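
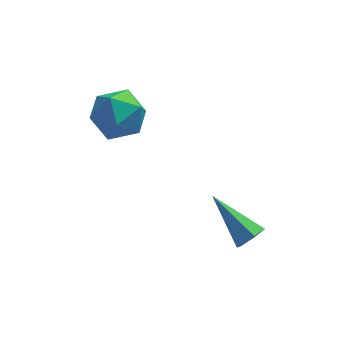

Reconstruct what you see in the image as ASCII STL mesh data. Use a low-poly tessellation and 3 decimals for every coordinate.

solid 
facet normal -0.965 0.260 -0.036
outer loop
vertex -1.931 -0.537 0.125
vertex -2.121 -1.125 0.962
vertex -1.856 -0.125 1.078
endloop
endfacet
facet normal -0.551 0.781 -0.294
outer loop
vertex -1.931 -0.537 0.125
vertex -1.856 -0.125 1.078
vertex -1.144 0.105 0.354
endloop
endfacet
facet normal -0.176 0.515 -0.839
outer loop
vertex -1.931 -0.537 0.125
vertex -1.144 0.105 0.354
vertex -0.969 -0.753 -0.209
endloop
endfacet
facet normal -0.357 -0.171 -0.918
outer loop
vertex -1.931 -0.537 0.125
vertex -0.969 -0.753 -0.209
vertex -1.573 -1.513 0.167
endloop
endfacet
facet normal -0.845 -0.328 -0.422
outer loop
vertex -1.931 -0.537 0.125
vertex -1.573 -1.513 0.167
vertex -2.121 -1.125 0.962
endloop
endfacet
facet normal -0.092 0.972 0.218
outer loop
vertex -1.144 0.105 0.354
vertex -1.856 -0.125 1.078
vertex -0.847 -0.087 1.333
endloop
endfacet
facet normal -0.762 0.128 0.635
outer loop
vertex -1.856 -0.125 1.078
vertex -2.121 -1.125 0.962
vertex -1.451 -0.847 1.709
endloop
endfacet
facet normal -0.567 -0.823 0.011
outer loop
vertex -2.121 -1.125 0.962
vertex -1.573 -1.513 0.167
vertex -1.276 -1.705 1.146
endloop
endfacet
facet normal 0.222 -0.568 -0.792
outer loop
vertex -1.573 -1.513 0.167
vertex -0.969 -0.753 -0.209
vertex -0.564 -1.475 0.422
endloop
endfacet
facet normal 0.516 0.541 -0.664
outer loop
vertex -0.969 -0.753 -0.209
vertex -1.144 0.105 0.354
vertex -0.299 -0.475 0.538
endloop
endfacet
facet normal 0.357 0.171 0.918
outer loop
vertex -0.489 -1.063 1.375
vertex -0.847 -0.087 1.333
vertex -1.451 -0.847 1.709
endloop
endfacet
facet normal 0.176 -0.515 0.839
outer loop
vertex -0.489 -1.063 1.375
vertex -1.451 -0.847 1.709
vertex -1.276 -1.705 1.146
endloop
endfacet
facet normal 0.551 -0.781 0.294
outer loop
vertex -0.489 -1.063 1.375
vertex -1.276 -1.705 1.146
vertex -0.564 -1.475 0.422
endloop
endfacet
facet normal 0.965 -0.260 0.036
outer loop
vertex -0.489 -1.063 1.375
vertex -0.564 -1.475 0.422
vertex -0.299 -0.475 0.538
endloop
endfacet
facet normal 0.845 0.328 0.422
outer loop
vertex -0.489 -1.063 1.375
vertex -0.299 -0.475 0.538
vertex -0.847 -0.087 1.333
endloop
endfacet
facet normal -0.222 0.568 0.792
outer loop
vertex -1.451 -0.847 1.709
vertex -0.847 -0.087 1.333
vertex -1.856 -0.125 1.078
endloop
endfacet
facet normal -0.516 -0.541 0.664
outer loop
vertex -1.276 -1.705 1.146
vertex -1.451 -0.847 1.709
vertex -2.121 -1.125 0.962
endloop
endfacet
facet normal 0.092 -0.972 -0.218
outer loop
vertex -0.564 -1.475 0.422
vertex -1.276 -1.705 1.146
vertex -1.573 -1.513 0.167
endloop
endfacet
facet normal 0.762 -0.128 -0.635
outer loop
vertex -0.299 -0.475 0.538
vertex -0.564 -1.475 0.422
vertex -0.969 -0.753 -0.209
endloop
endfacet
facet normal 0.567 0.823 -0.011
outer loop
vertex -0.847 -0.087 1.333
vertex -0.299 -0.475 0.538
vertex -1.144 0.105 0.354
endloop
endfacet
facet normal 0.575 -0.620 -0.533
outer loop
vertex 3.125 -3.927 -2.526
vertex 2.761 -4.364 -2.41
vertex 2.679 -4.035 -2.881
endloop
endfacet
facet normal 0.127 0.893 -0.432
outer loop
vertex 3.125 -3.927 -2.526
vertex 2.679 -4.035 -2.881
vertex 1.639 -3.156 -1.37
endloop
endfacet
facet normal 0.577 -0.619 -0.533
outer loop
vertex 2.679 -4.035 -2.881
vertex 2.761 -4.364 -2.41
vertex 2.316 -4.472 -2.766
endloop
endfacet
facet normal -0.652 0.367 -0.663
outer loop
vertex 2.679 -4.035 -2.881
vertex 2.316 -4.472 -2.766
vertex 1.639 -3.156 -1.37
endloop
endfacet
facet normal 0.577 -0.619 -0.533
outer loop
vertex 2.316 -4.472 -2.766
vertex 2.761 -4.364 -2.41
vertex 2.398 -4.801 -2.295
endloop
endfacet
facet normal -0.923 -0.371 -0.098
outer loop
vertex 2.316 -4.472 -2.766
vertex 2.398 -4.801 -2.295
vertex 1.639 -3.156 -1.37
endloop
endfacet
facet normal 0.576 -0.619 -0.534
outer loop
vertex 2.398 -4.801 -2.295
vertex 2.761 -4.364 -2.41
vertex 2.843 -4.693 -1.94
endloop
endfacet
facet normal -0.415 -0.584 0.698
outer loop
vertex 2.398 -4.801 -2.295
vertex 2.843 -4.693 -1.94
vertex 1.639 -3.156 -1.37
endloop
endfacet
facet normal 0.575 -0.620 -0.534
outer loop
vertex 2.843 -4.693 -1.94
vertex 2.761 -4.364 -2.41
vertex 3.207 -4.256 -2.055
endloop
endfacet
facet normal 0.365 -0.059 0.929
outer loop
vertex 2.843 -4.693 -1.94
vertex 3.207 -4.256 -2.055
vertex 1.639 -3.156 -1.37
endloop
endfacet
facet normal 0.575 -0.620 -0.533
outer loop
vertex 3.207 -4.256 -2.055
vertex 2.761 -4.364 -2.41
vertex 3.125 -3.927 -2.526
endloop
endfacet
facet normal 0.636 0.680 0.364
outer loop
vertex 3.207 -4.256 -2.055
vertex 3.125 -3.927 -2.526
vertex 1.639 -3.156 -1.37
endloop
endfacet

endsolid


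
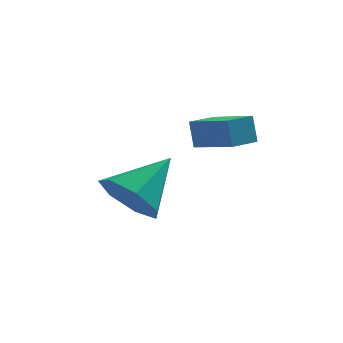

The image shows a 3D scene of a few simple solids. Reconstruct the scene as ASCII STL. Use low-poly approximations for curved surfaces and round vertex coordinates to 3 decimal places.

solid 
facet normal -0.664 0.679 -0.313
outer loop
vertex -1.482 1.591 -0.724
vertex -0.759 2.242 -0.847
vertex -1.371 1.309 -1.571
endloop
endfacet
facet normal -0.737 -0.664 0.124
outer loop
vertex -0.401 0.318 -1.113
vertex -1.482 1.591 -0.724
vertex -1.371 1.309 -1.571
endloop
endfacet
facet normal -0.664 0.679 -0.314
outer loop
vertex -1.371 1.309 -1.571
vertex -0.759 2.242 -0.847
vertex -0.648 1.959 -1.694
endloop
endfacet
facet normal 0.123 -0.315 -0.941
outer loop
vertex -0.648 1.959 -1.694
vertex -0.401 0.318 -1.113
vertex -1.371 1.309 -1.571
endloop
endfacet
facet normal -0.123 0.315 0.941
outer loop
vertex -1.482 1.591 -0.724
vertex 0.211 1.251 -0.389
vertex -0.759 2.242 -0.847
endloop
endfacet
facet normal -0.737 -0.664 0.125
outer loop
vertex -0.512 0.601 -0.266
vertex -1.482 1.591 -0.724
vertex -0.401 0.318 -1.113
endloop
endfacet
facet normal -0.123 0.315 0.941
outer loop
vertex -0.512 0.601 -0.266
vertex 0.211 1.251 -0.389
vertex -1.482 1.591 -0.724
endloop
endfacet
facet normal 0.737 0.664 -0.125
outer loop
vertex -0.759 2.242 -0.847
vertex 0.211 1.251 -0.389
vertex -0.648 1.959 -1.694
endloop
endfacet
facet normal 0.123 -0.315 -0.941
outer loop
vertex 0.322 0.969 -1.236
vertex -0.401 0.318 -1.113
vertex -0.648 1.959 -1.694
endloop
endfacet
facet normal 0.737 0.664 -0.125
outer loop
vertex -0.648 1.959 -1.694
vertex 0.211 1.251 -0.389
vertex 0.322 0.969 -1.236
endloop
endfacet
facet normal 0.664 -0.678 0.314
outer loop
vertex 0.322 0.969 -1.236
vertex -0.512 0.601 -0.266
vertex -0.401 0.318 -1.113
endloop
endfacet
facet normal 0.664 -0.679 0.313
outer loop
vertex 0.211 1.251 -0.389
vertex -0.512 0.601 -0.266
vertex 0.322 0.969 -1.236
endloop
endfacet
facet normal -0.632 -0.545 -0.551
outer loop
vertex -2.367 1.533 -4.131
vertex -3.126 2.309 -4.027
vertex -2.363 2.203 -4.798
endloop
endfacet
facet normal 0.976 -0.155 -0.150
outer loop
vertex -2.367 1.533 -4.131
vertex -2.363 2.203 -4.798
vertex -1.894 3.371 -2.953
endloop
endfacet
facet normal -0.632 -0.545 -0.551
outer loop
vertex -2.363 2.203 -4.798
vertex -3.126 2.309 -4.027
vertex -2.933 2.953 -4.885
endloop
endfacet
facet normal 0.719 0.490 -0.493
outer loop
vertex -2.363 2.203 -4.798
vertex -2.933 2.953 -4.885
vertex -1.894 3.371 -2.953
endloop
endfacet
facet normal -0.631 -0.545 -0.551
outer loop
vertex -2.933 2.953 -4.885
vertex -3.126 2.309 -4.027
vertex -3.649 3.217 -4.326
endloop
endfacet
facet normal 0.134 0.951 -0.278
outer loop
vertex -2.933 2.953 -4.885
vertex -3.649 3.217 -4.326
vertex -1.894 3.371 -2.953
endloop
endfacet
facet normal -0.631 -0.545 -0.551
outer loop
vertex -3.649 3.217 -4.326
vertex -3.126 2.309 -4.027
vertex -3.971 2.797 -3.542
endloop
endfacet
facet normal -0.338 0.880 0.333
outer loop
vertex -3.649 3.217 -4.326
vertex -3.971 2.797 -3.542
vertex -1.894 3.371 -2.953
endloop
endfacet
facet normal -0.631 -0.545 -0.551
outer loop
vertex -3.971 2.797 -3.542
vertex -3.126 2.309 -4.027
vertex -3.657 2.01 -3.123
endloop
endfacet
facet normal -0.341 0.332 0.879
outer loop
vertex -3.971 2.797 -3.542
vertex -3.657 2.01 -3.123
vertex -1.894 3.371 -2.953
endloop
endfacet
facet normal -0.632 -0.545 -0.551
outer loop
vertex -3.657 2.01 -3.123
vertex -3.126 2.309 -4.027
vertex -2.943 1.447 -3.385
endloop
endfacet
facet normal 0.126 -0.282 0.951
outer loop
vertex -3.657 2.01 -3.123
vertex -2.943 1.447 -3.385
vertex -1.894 3.371 -2.953
endloop
endfacet
facet normal -0.632 -0.545 -0.551
outer loop
vertex -2.943 1.447 -3.385
vertex -3.126 2.309 -4.027
vertex -2.367 1.533 -4.131
endloop
endfacet
facet normal 0.713 -0.499 0.493
outer loop
vertex -2.943 1.447 -3.385
vertex -2.367 1.533 -4.131
vertex -1.894 3.371 -2.953
endloop
endfacet

endsolid


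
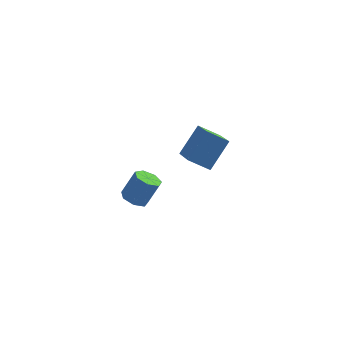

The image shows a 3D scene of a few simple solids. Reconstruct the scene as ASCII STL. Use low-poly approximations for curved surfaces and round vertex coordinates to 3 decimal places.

solid 
facet normal -0.846 0.164 0.507
outer loop
vertex 2.429 2.995 2.987
vertex 2.155 4.837 1.932
vertex 1.441 2.074 1.636
endloop
endfacet
facet normal 0.127 -0.860 0.493
outer loop
vertex 2.525 1.863 0.988
vertex 2.429 2.995 2.987
vertex 1.441 2.074 1.636
endloop
endfacet
facet normal -0.847 0.165 0.506
outer loop
vertex 1.441 2.074 1.636
vertex 2.155 4.837 1.932
vertex 1.168 3.915 0.581
endloop
endfacet
facet normal -0.517 -0.482 -0.708
outer loop
vertex 1.168 3.915 0.581
vertex 2.525 1.863 0.988
vertex 1.441 2.074 1.636
endloop
endfacet
facet normal 0.517 0.482 0.707
outer loop
vertex 2.429 2.995 2.987
vertex 3.239 4.626 1.284
vertex 2.155 4.837 1.932
endloop
endfacet
facet normal 0.128 -0.860 0.493
outer loop
vertex 3.512 2.785 2.339
vertex 2.429 2.995 2.987
vertex 2.525 1.863 0.988
endloop
endfacet
facet normal 0.517 0.482 0.707
outer loop
vertex 3.512 2.785 2.339
vertex 3.239 4.626 1.284
vertex 2.429 2.995 2.987
endloop
endfacet
facet normal -0.128 0.860 -0.494
outer loop
vertex 2.155 4.837 1.932
vertex 3.239 4.626 1.284
vertex 1.168 3.915 0.581
endloop
endfacet
facet normal -0.517 -0.482 -0.707
outer loop
vertex 2.251 3.705 -0.067
vertex 2.525 1.863 0.988
vertex 1.168 3.915 0.581
endloop
endfacet
facet normal -0.128 0.861 -0.493
outer loop
vertex 1.168 3.915 0.581
vertex 3.239 4.626 1.284
vertex 2.251 3.705 -0.067
endloop
endfacet
facet normal 0.847 -0.164 -0.506
outer loop
vertex 2.251 3.705 -0.067
vertex 3.512 2.785 2.339
vertex 2.525 1.863 0.988
endloop
endfacet
facet normal 0.846 -0.165 -0.507
outer loop
vertex 3.239 4.626 1.284
vertex 3.512 2.785 2.339
vertex 2.251 3.705 -0.067
endloop
endfacet
facet normal -0.458 -0.154 -0.876
outer loop
vertex -1.021 -1.929 2.632
vertex -1.357 -2.479 2.904
vertex -1.557 -1.809 2.891
endloop
endfacet
facet normal 0.108 0.968 -0.226
outer loop
vertex -1.021 -1.929 2.632
vertex -1.557 -1.809 2.891
vertex -0.366 -1.71 3.884
endloop
endfacet
facet normal 0.108 0.968 -0.226
outer loop
vertex -0.366 -1.71 3.884
vertex -1.557 -1.809 2.891
vertex -0.902 -1.59 4.143
endloop
endfacet
facet normal 0.457 0.153 0.876
outer loop
vertex -0.366 -1.71 3.884
vertex -0.902 -1.59 4.143
vertex -0.703 -2.261 4.156
endloop
endfacet
facet normal -0.458 -0.154 -0.876
outer loop
vertex -1.557 -1.809 2.891
vertex -1.357 -2.479 2.904
vertex -1.943 -2.193 3.16
endloop
endfacet
facet normal -0.621 0.759 0.192
outer loop
vertex -1.557 -1.809 2.891
vertex -1.943 -2.193 3.16
vertex -0.902 -1.59 4.143
endloop
endfacet
facet normal -0.621 0.759 0.192
outer loop
vertex -0.902 -1.59 4.143
vertex -1.943 -2.193 3.16
vertex -1.288 -1.974 4.412
endloop
endfacet
facet normal 0.458 0.153 0.876
outer loop
vertex -0.902 -1.59 4.143
vertex -1.288 -1.974 4.412
vertex -0.703 -2.261 4.156
endloop
endfacet
facet normal -0.457 -0.153 -0.876
outer loop
vertex -1.943 -2.193 3.16
vertex -1.357 -2.479 2.904
vertex -1.888 -2.793 3.236
endloop
endfacet
facet normal -0.884 -0.022 0.466
outer loop
vertex -1.943 -2.193 3.16
vertex -1.888 -2.793 3.236
vertex -1.288 -1.974 4.412
endloop
endfacet
facet normal -0.884 -0.022 0.466
outer loop
vertex -1.288 -1.974 4.412
vertex -1.888 -2.793 3.236
vertex -1.233 -2.575 4.488
endloop
endfacet
facet normal 0.458 0.153 0.876
outer loop
vertex -1.288 -1.974 4.412
vertex -1.233 -2.575 4.488
vertex -0.703 -2.261 4.156
endloop
endfacet
facet normal -0.457 -0.153 -0.876
outer loop
vertex -1.888 -2.793 3.236
vertex -1.357 -2.479 2.904
vertex -1.433 -3.157 3.062
endloop
endfacet
facet normal -0.481 -0.786 0.388
outer loop
vertex -1.888 -2.793 3.236
vertex -1.433 -3.157 3.062
vertex -1.233 -2.575 4.488
endloop
endfacet
facet normal -0.480 -0.787 0.388
outer loop
vertex -1.233 -2.575 4.488
vertex -1.433 -3.157 3.062
vertex -0.779 -2.938 4.314
endloop
endfacet
facet normal 0.458 0.153 0.876
outer loop
vertex -1.233 -2.575 4.488
vertex -0.779 -2.938 4.314
vertex -0.703 -2.261 4.156
endloop
endfacet
facet normal -0.458 -0.153 -0.876
outer loop
vertex -1.433 -3.157 3.062
vertex -1.357 -2.479 2.904
vertex -0.922 -3.01 2.769
endloop
endfacet
facet normal 0.286 -0.958 0.018
outer loop
vertex -1.433 -3.157 3.062
vertex -0.922 -3.01 2.769
vertex -0.779 -2.938 4.314
endloop
endfacet
facet normal 0.284 -0.959 0.018
outer loop
vertex -0.779 -2.938 4.314
vertex -0.922 -3.01 2.769
vertex -0.267 -2.792 4.021
endloop
endfacet
facet normal 0.458 0.153 0.876
outer loop
vertex -0.779 -2.938 4.314
vertex -0.267 -2.792 4.021
vertex -0.703 -2.261 4.156
endloop
endfacet
facet normal -0.458 -0.152 -0.876
outer loop
vertex -0.922 -3.01 2.769
vertex -1.357 -2.479 2.904
vertex -0.738 -2.464 2.578
endloop
endfacet
facet normal 0.836 -0.410 -0.366
outer loop
vertex -0.922 -3.01 2.769
vertex -0.738 -2.464 2.578
vertex -0.267 -2.792 4.021
endloop
endfacet
facet normal 0.837 -0.408 -0.366
outer loop
vertex -0.267 -2.792 4.021
vertex -0.738 -2.464 2.578
vertex -0.084 -2.245 3.83
endloop
endfacet
facet normal 0.457 0.153 0.876
outer loop
vertex -0.267 -2.792 4.021
vertex -0.084 -2.245 3.83
vertex -0.703 -2.261 4.156
endloop
endfacet
facet normal -0.458 -0.154 -0.876
outer loop
vertex -0.738 -2.464 2.578
vertex -1.357 -2.479 2.904
vertex -1.021 -1.929 2.632
endloop
endfacet
facet normal 0.758 0.449 -0.474
outer loop
vertex -0.738 -2.464 2.578
vertex -1.021 -1.929 2.632
vertex -0.084 -2.245 3.83
endloop
endfacet
facet normal 0.758 0.447 -0.475
outer loop
vertex -0.084 -2.245 3.83
vertex -1.021 -1.929 2.632
vertex -0.366 -1.71 3.884
endloop
endfacet
facet normal 0.457 0.153 0.876
outer loop
vertex -0.084 -2.245 3.83
vertex -0.366 -1.71 3.884
vertex -0.703 -2.261 4.156
endloop
endfacet

endsolid


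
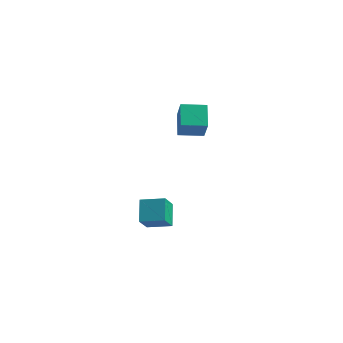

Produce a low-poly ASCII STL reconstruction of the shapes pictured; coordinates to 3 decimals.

solid 
facet normal -0.430 0.467 -0.773
outer loop
vertex 1.523 3.272 3.785
vertex 2.823 4.265 3.662
vertex 2.286 2.137 2.676
endloop
endfacet
facet normal -0.792 -0.605 0.074
outer loop
vertex 3.097 1.255 4.138
vertex 1.523 3.272 3.785
vertex 2.286 2.137 2.676
endloop
endfacet
facet normal -0.429 0.467 -0.773
outer loop
vertex 2.286 2.137 2.676
vertex 2.823 4.265 3.662
vertex 3.585 3.13 2.554
endloop
endfacet
facet normal 0.434 -0.645 -0.630
outer loop
vertex 3.585 3.13 2.554
vertex 3.097 1.255 4.138
vertex 2.286 2.137 2.676
endloop
endfacet
facet normal -0.433 0.645 0.629
outer loop
vertex 1.523 3.272 3.785
vertex 3.634 3.383 5.124
vertex 2.823 4.265 3.662
endloop
endfacet
facet normal -0.792 -0.605 0.075
outer loop
vertex 2.335 2.39 5.246
vertex 1.523 3.272 3.785
vertex 3.097 1.255 4.138
endloop
endfacet
facet normal -0.433 0.644 0.630
outer loop
vertex 2.335 2.39 5.246
vertex 3.634 3.383 5.124
vertex 1.523 3.272 3.785
endloop
endfacet
facet normal 0.793 0.605 -0.075
outer loop
vertex 2.823 4.265 3.662
vertex 3.634 3.383 5.124
vertex 3.585 3.13 2.554
endloop
endfacet
facet normal 0.433 -0.645 -0.630
outer loop
vertex 4.397 2.248 4.015
vertex 3.097 1.255 4.138
vertex 3.585 3.13 2.554
endloop
endfacet
facet normal 0.792 0.606 -0.075
outer loop
vertex 3.585 3.13 2.554
vertex 3.634 3.383 5.124
vertex 4.397 2.248 4.015
endloop
endfacet
facet normal 0.429 -0.467 0.773
outer loop
vertex 4.397 2.248 4.015
vertex 2.335 2.39 5.246
vertex 3.097 1.255 4.138
endloop
endfacet
facet normal 0.429 -0.467 0.773
outer loop
vertex 3.634 3.383 5.124
vertex 2.335 2.39 5.246
vertex 4.397 2.248 4.015
endloop
endfacet
facet normal -0.913 -0.365 -0.183
outer loop
vertex 0.735 0.26 -2.63
vertex 0.489 1.464 -3.805
vertex 1.402 -0.798 -3.853
endloop
endfacet
facet normal 0.144 -0.708 0.691
outer loop
vertex 2.891 -0.204 -3.555
vertex 0.735 0.26 -2.63
vertex 1.402 -0.798 -3.853
endloop
endfacet
facet normal -0.913 -0.365 -0.183
outer loop
vertex 1.402 -0.798 -3.853
vertex 0.489 1.464 -3.805
vertex 1.157 0.405 -5.028
endloop
endfacet
facet normal 0.381 -0.605 -0.699
outer loop
vertex 1.157 0.405 -5.028
vertex 2.891 -0.204 -3.555
vertex 1.402 -0.798 -3.853
endloop
endfacet
facet normal -0.381 0.605 0.699
outer loop
vertex 0.735 0.26 -2.63
vertex 1.978 2.058 -3.507
vertex 0.489 1.464 -3.805
endloop
endfacet
facet normal 0.144 -0.708 0.692
outer loop
vertex 2.223 0.855 -2.332
vertex 0.735 0.26 -2.63
vertex 2.891 -0.204 -3.555
endloop
endfacet
facet normal -0.382 0.605 0.699
outer loop
vertex 2.223 0.855 -2.332
vertex 1.978 2.058 -3.507
vertex 0.735 0.26 -2.63
endloop
endfacet
facet normal -0.144 0.708 -0.692
outer loop
vertex 0.489 1.464 -3.805
vertex 1.978 2.058 -3.507
vertex 1.157 0.405 -5.028
endloop
endfacet
facet normal 0.382 -0.604 -0.699
outer loop
vertex 2.645 1.0 -4.73
vertex 2.891 -0.204 -3.555
vertex 1.157 0.405 -5.028
endloop
endfacet
facet normal -0.145 0.708 -0.691
outer loop
vertex 1.157 0.405 -5.028
vertex 1.978 2.058 -3.507
vertex 2.645 1.0 -4.73
endloop
endfacet
facet normal 0.913 0.365 0.183
outer loop
vertex 2.645 1.0 -4.73
vertex 2.223 0.855 -2.332
vertex 2.891 -0.204 -3.555
endloop
endfacet
facet normal 0.913 0.364 0.183
outer loop
vertex 1.978 2.058 -3.507
vertex 2.223 0.855 -2.332
vertex 2.645 1.0 -4.73
endloop
endfacet

endsolid


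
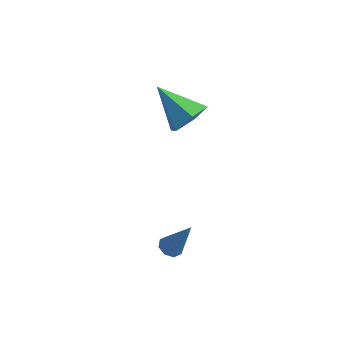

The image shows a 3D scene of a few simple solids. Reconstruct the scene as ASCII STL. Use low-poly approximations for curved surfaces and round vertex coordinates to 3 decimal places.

solid 
facet normal -0.446 -0.096 -0.890
outer loop
vertex 1.755 -1.402 -3.902
vertex 1.304 -1.458 -3.67
vertex 1.572 -1.062 -3.847
endloop
endfacet
facet normal 0.850 0.489 -0.197
outer loop
vertex 1.755 -1.402 -3.902
vertex 1.572 -1.062 -3.847
vertex 2.116 -1.282 -2.05
endloop
endfacet
facet normal -0.447 -0.095 -0.890
outer loop
vertex 1.572 -1.062 -3.847
vertex 1.304 -1.458 -3.67
vertex 1.232 -0.953 -3.688
endloop
endfacet
facet normal 0.314 0.949 0.021
outer loop
vertex 1.572 -1.062 -3.847
vertex 1.232 -0.953 -3.688
vertex 2.116 -1.282 -2.05
endloop
endfacet
facet normal -0.446 -0.095 -0.890
outer loop
vertex 1.232 -0.953 -3.688
vertex 1.304 -1.458 -3.67
vertex 0.935 -1.14 -3.519
endloop
endfacet
facet normal -0.342 0.868 0.359
outer loop
vertex 1.232 -0.953 -3.688
vertex 0.935 -1.14 -3.519
vertex 2.116 -1.282 -2.05
endloop
endfacet
facet normal -0.446 -0.095 -0.890
outer loop
vertex 0.935 -1.14 -3.519
vertex 1.304 -1.458 -3.67
vertex 0.853 -1.513 -3.438
endloop
endfacet
facet normal -0.731 0.294 0.616
outer loop
vertex 0.935 -1.14 -3.519
vertex 0.853 -1.513 -3.438
vertex 2.116 -1.282 -2.05
endloop
endfacet
facet normal -0.446 -0.096 -0.890
outer loop
vertex 0.853 -1.513 -3.438
vertex 1.304 -1.458 -3.67
vertex 1.036 -1.854 -3.493
endloop
endfacet
facet normal -0.627 -0.440 0.643
outer loop
vertex 0.853 -1.513 -3.438
vertex 1.036 -1.854 -3.493
vertex 2.116 -1.282 -2.05
endloop
endfacet
facet normal -0.445 -0.097 -0.890
outer loop
vertex 1.036 -1.854 -3.493
vertex 1.304 -1.458 -3.67
vertex 1.376 -1.962 -3.651
endloop
endfacet
facet normal -0.089 -0.901 0.424
outer loop
vertex 1.036 -1.854 -3.493
vertex 1.376 -1.962 -3.651
vertex 2.116 -1.282 -2.05
endloop
endfacet
facet normal -0.446 -0.097 -0.890
outer loop
vertex 1.376 -1.962 -3.651
vertex 1.304 -1.458 -3.67
vertex 1.674 -1.775 -3.821
endloop
endfacet
facet normal 0.565 -0.821 0.087
outer loop
vertex 1.376 -1.962 -3.651
vertex 1.674 -1.775 -3.821
vertex 2.116 -1.282 -2.05
endloop
endfacet
facet normal -0.446 -0.096 -0.890
outer loop
vertex 1.674 -1.775 -3.821
vertex 1.304 -1.458 -3.67
vertex 1.755 -1.402 -3.902
endloop
endfacet
facet normal 0.955 -0.244 -0.170
outer loop
vertex 1.674 -1.775 -3.821
vertex 1.755 -1.402 -3.902
vertex 2.116 -1.282 -2.05
endloop
endfacet
facet normal 0.770 0.023 -0.638
outer loop
vertex -0.748 3.103 -0.542
vertex -1.308 3.542 -1.202
vertex -0.799 4.072 -0.568
endloop
endfacet
facet normal 0.285 0.041 0.958
outer loop
vertex -0.748 3.103 -0.542
vertex -0.799 4.072 -0.568
vertex -2.832 3.498 0.062
endloop
endfacet
facet normal 0.770 0.023 -0.637
outer loop
vertex -0.799 4.072 -0.568
vertex -1.308 3.542 -1.202
vertex -1.358 4.51 -1.228
endloop
endfacet
facet normal -0.049 0.812 0.581
outer loop
vertex -0.799 4.072 -0.568
vertex -1.358 4.51 -1.228
vertex -2.832 3.498 0.062
endloop
endfacet
facet normal 0.769 0.023 -0.639
outer loop
vertex -1.358 4.51 -1.228
vertex -1.308 3.542 -1.202
vertex -1.868 3.981 -1.861
endloop
endfacet
facet normal -0.634 0.763 -0.126
outer loop
vertex -1.358 4.51 -1.228
vertex -1.868 3.981 -1.861
vertex -2.832 3.498 0.062
endloop
endfacet
facet normal 0.769 0.023 -0.638
outer loop
vertex -1.868 3.981 -1.861
vertex -1.308 3.542 -1.202
vertex -1.817 3.013 -1.835
endloop
endfacet
facet normal -0.886 -0.059 -0.459
outer loop
vertex -1.868 3.981 -1.861
vertex -1.817 3.013 -1.835
vertex -2.832 3.498 0.062
endloop
endfacet
facet normal 0.770 0.022 -0.638
outer loop
vertex -1.817 3.013 -1.835
vertex -1.308 3.542 -1.202
vertex -1.258 2.574 -1.175
endloop
endfacet
facet normal -0.553 -0.829 -0.084
outer loop
vertex -1.817 3.013 -1.835
vertex -1.258 2.574 -1.175
vertex -2.832 3.498 0.062
endloop
endfacet
facet normal 0.769 0.022 -0.638
outer loop
vertex -1.258 2.574 -1.175
vertex -1.308 3.542 -1.202
vertex -0.748 3.103 -0.542
endloop
endfacet
facet normal 0.033 -0.780 0.625
outer loop
vertex -1.258 2.574 -1.175
vertex -0.748 3.103 -0.542
vertex -2.832 3.498 0.062
endloop
endfacet

endsolid


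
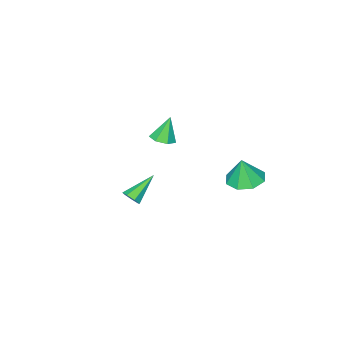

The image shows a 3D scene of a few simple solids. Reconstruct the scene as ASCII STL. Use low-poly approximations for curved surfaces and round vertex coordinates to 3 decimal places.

solid 
facet normal 0.820 -0.059 -0.570
outer loop
vertex 4.563 0.055 -1.068
vertex 4.242 0.017 -1.526
vertex 4.446 0.477 -1.28
endloop
endfacet
facet normal 0.281 0.492 0.824
outer loop
vertex 4.563 0.055 -1.068
vertex 4.446 0.477 -1.28
vertex 2.758 0.123 -0.494
endloop
endfacet
facet normal 0.819 -0.058 -0.571
outer loop
vertex 4.446 0.477 -1.28
vertex 4.242 0.017 -1.526
vertex 4.175 0.553 -1.676
endloop
endfacet
facet normal -0.088 0.965 0.246
outer loop
vertex 4.446 0.477 -1.28
vertex 4.175 0.553 -1.676
vertex 2.758 0.123 -0.494
endloop
endfacet
facet normal 0.820 -0.057 -0.570
outer loop
vertex 4.175 0.553 -1.676
vertex 4.242 0.017 -1.526
vertex 3.955 0.225 -1.96
endloop
endfacet
facet normal -0.558 0.725 -0.405
outer loop
vertex 4.175 0.553 -1.676
vertex 3.955 0.225 -1.96
vertex 2.758 0.123 -0.494
endloop
endfacet
facet normal 0.820 -0.059 -0.570
outer loop
vertex 3.955 0.225 -1.96
vertex 4.242 0.017 -1.526
vertex 3.951 -0.259 -1.916
endloop
endfacet
facet normal -0.772 -0.051 -0.634
outer loop
vertex 3.955 0.225 -1.96
vertex 3.951 -0.259 -1.916
vertex 2.758 0.123 -0.494
endloop
endfacet
facet normal 0.819 -0.058 -0.570
outer loop
vertex 3.951 -0.259 -1.916
vertex 4.242 0.017 -1.526
vertex 4.166 -0.535 -1.579
endloop
endfacet
facet normal -0.571 -0.775 -0.271
outer loop
vertex 3.951 -0.259 -1.916
vertex 4.166 -0.535 -1.579
vertex 2.758 0.123 -0.494
endloop
endfacet
facet normal 0.820 -0.058 -0.570
outer loop
vertex 4.166 -0.535 -1.579
vertex 4.242 0.017 -1.526
vertex 4.438 -0.395 -1.202
endloop
endfacet
facet normal -0.105 -0.905 0.412
outer loop
vertex 4.166 -0.535 -1.579
vertex 4.438 -0.395 -1.202
vertex 2.758 0.123 -0.494
endloop
endfacet
facet normal 0.820 -0.058 -0.570
outer loop
vertex 4.438 -0.395 -1.202
vertex 4.242 0.017 -1.526
vertex 4.563 0.055 -1.068
endloop
endfacet
facet normal 0.273 -0.343 0.899
outer loop
vertex 4.438 -0.395 -1.202
vertex 4.563 0.055 -1.068
vertex 2.758 0.123 -0.494
endloop
endfacet
facet normal -0.159 0.056 -0.986
outer loop
vertex 0.667 3.135 -0.665
vertex -0.267 3.581 -0.489
vertex 0.711 3.936 -0.627
endloop
endfacet
facet normal 0.911 -0.069 0.406
outer loop
vertex 0.667 3.135 -0.665
vertex 0.711 3.936 -0.627
vertex -0.033 3.499 0.969
endloop
endfacet
facet normal -0.159 0.056 -0.986
outer loop
vertex 0.711 3.936 -0.627
vertex -0.267 3.581 -0.489
vertex 0.183 4.53 -0.508
endloop
endfacet
facet normal 0.703 0.530 0.473
outer loop
vertex 0.711 3.936 -0.627
vertex 0.183 4.53 -0.508
vertex -0.033 3.499 0.969
endloop
endfacet
facet normal -0.159 0.056 -0.986
outer loop
vertex 0.183 4.53 -0.508
vertex -0.267 3.581 -0.489
vertex -0.61 4.568 -0.378
endloop
endfacet
facet normal 0.134 0.803 0.580
outer loop
vertex 0.183 4.53 -0.508
vertex -0.61 4.568 -0.378
vertex -0.033 3.499 0.969
endloop
endfacet
facet normal -0.158 0.056 -0.986
outer loop
vertex -0.61 4.568 -0.378
vertex -0.267 3.581 -0.489
vertex -1.201 4.028 -0.314
endloop
endfacet
facet normal -0.464 0.586 0.664
outer loop
vertex -0.61 4.568 -0.378
vertex -1.201 4.028 -0.314
vertex -0.033 3.499 0.969
endloop
endfacet
facet normal -0.158 0.056 -0.986
outer loop
vertex -1.201 4.028 -0.314
vertex -0.267 3.581 -0.489
vertex -1.246 3.226 -0.352
endloop
endfacet
facet normal -0.738 0.009 0.675
outer loop
vertex -1.201 4.028 -0.314
vertex -1.246 3.226 -0.352
vertex -0.033 3.499 0.969
endloop
endfacet
facet normal -0.158 0.056 -0.986
outer loop
vertex -1.246 3.226 -0.352
vertex -0.267 3.581 -0.489
vertex -0.717 2.633 -0.471
endloop
endfacet
facet normal -0.528 -0.593 0.608
outer loop
vertex -1.246 3.226 -0.352
vertex -0.717 2.633 -0.471
vertex -0.033 3.499 0.969
endloop
endfacet
facet normal -0.158 0.056 -0.986
outer loop
vertex -0.717 2.633 -0.471
vertex -0.267 3.581 -0.489
vertex 0.075 2.595 -0.6
endloop
endfacet
facet normal 0.040 -0.865 0.501
outer loop
vertex -0.717 2.633 -0.471
vertex 0.075 2.595 -0.6
vertex -0.033 3.499 0.969
endloop
endfacet
facet normal -0.159 0.056 -0.986
outer loop
vertex 0.075 2.595 -0.6
vertex -0.267 3.581 -0.489
vertex 0.667 3.135 -0.665
endloop
endfacet
facet normal 0.637 -0.648 0.417
outer loop
vertex 0.075 2.595 -0.6
vertex 0.667 3.135 -0.665
vertex -0.033 3.499 0.969
endloop
endfacet
facet normal 0.335 -0.031 -0.942
outer loop
vertex -0.397 -2.984 -1.19
vertex -1.098 -3.144 -1.434
vertex -0.773 -2.464 -1.341
endloop
endfacet
facet normal 0.552 0.574 0.605
outer loop
vertex -0.397 -2.984 -1.19
vertex -0.773 -2.464 -1.341
vertex -1.622 -3.096 0.034
endloop
endfacet
facet normal 0.335 -0.031 -0.942
outer loop
vertex -0.773 -2.464 -1.341
vertex -1.098 -3.144 -1.434
vertex -1.394 -2.456 -1.562
endloop
endfacet
facet normal -0.115 0.928 0.356
outer loop
vertex -0.773 -2.464 -1.341
vertex -1.394 -2.456 -1.562
vertex -1.622 -3.096 0.034
endloop
endfacet
facet normal 0.337 -0.030 -0.941
outer loop
vertex -1.394 -2.456 -1.562
vertex -1.098 -3.144 -1.434
vertex -1.792 -2.966 -1.688
endloop
endfacet
facet normal -0.797 0.591 0.123
outer loop
vertex -1.394 -2.456 -1.562
vertex -1.792 -2.966 -1.688
vertex -1.622 -3.096 0.034
endloop
endfacet
facet normal 0.336 -0.032 -0.941
outer loop
vertex -1.792 -2.966 -1.688
vertex -1.098 -3.144 -1.434
vertex -1.668 -3.61 -1.622
endloop
endfacet
facet normal -0.980 -0.180 0.083
outer loop
vertex -1.792 -2.966 -1.688
vertex -1.668 -3.61 -1.622
vertex -1.622 -3.096 0.034
endloop
endfacet
facet normal 0.336 -0.031 -0.941
outer loop
vertex -1.668 -3.61 -1.622
vertex -1.098 -3.144 -1.434
vertex -1.115 -3.904 -1.415
endloop
endfacet
facet normal -0.528 -0.807 0.265
outer loop
vertex -1.668 -3.61 -1.622
vertex -1.115 -3.904 -1.415
vertex -1.622 -3.096 0.034
endloop
endfacet
facet normal 0.335 -0.031 -0.942
outer loop
vertex -1.115 -3.904 -1.415
vertex -1.098 -3.144 -1.434
vertex -0.549 -3.625 -1.223
endloop
endfacet
facet normal 0.222 -0.817 0.533
outer loop
vertex -1.115 -3.904 -1.415
vertex -0.549 -3.625 -1.223
vertex -1.622 -3.096 0.034
endloop
endfacet
facet normal 0.335 -0.031 -0.942
outer loop
vertex -0.549 -3.625 -1.223
vertex -1.098 -3.144 -1.434
vertex -0.397 -2.984 -1.19
endloop
endfacet
facet normal 0.701 -0.202 0.684
outer loop
vertex -0.549 -3.625 -1.223
vertex -0.397 -2.984 -1.19
vertex -1.622 -3.096 0.034
endloop
endfacet

endsolid


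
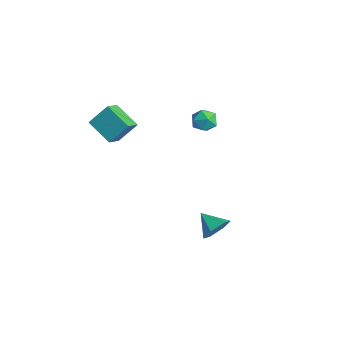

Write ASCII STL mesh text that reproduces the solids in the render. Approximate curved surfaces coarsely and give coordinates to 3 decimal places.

solid 
facet normal 0.803 0.334 -0.494
outer loop
vertex 5.034 0.8 -2.154
vertex 4.436 1.481 -2.665
vertex 4.878 1.752 -1.763
endloop
endfacet
facet normal 0.098 -0.364 0.926
outer loop
vertex 5.034 0.8 -2.154
vertex 4.878 1.752 -1.763
vertex 3.184 0.959 -1.895
endloop
endfacet
facet normal 0.803 0.334 -0.494
outer loop
vertex 4.878 1.752 -1.763
vertex 4.436 1.481 -2.665
vertex 4.28 2.432 -2.275
endloop
endfacet
facet normal -0.265 0.421 0.868
outer loop
vertex 4.878 1.752 -1.763
vertex 4.28 2.432 -2.275
vertex 3.184 0.959 -1.895
endloop
endfacet
facet normal 0.803 0.334 -0.494
outer loop
vertex 4.28 2.432 -2.275
vertex 4.436 1.481 -2.665
vertex 3.839 2.161 -3.176
endloop
endfacet
facet normal -0.764 0.617 0.188
outer loop
vertex 4.28 2.432 -2.275
vertex 3.839 2.161 -3.176
vertex 3.184 0.959 -1.895
endloop
endfacet
facet normal 0.803 0.334 -0.494
outer loop
vertex 3.839 2.161 -3.176
vertex 4.436 1.481 -2.665
vertex 3.994 1.21 -3.567
endloop
endfacet
facet normal -0.901 0.031 -0.432
outer loop
vertex 3.839 2.161 -3.176
vertex 3.994 1.21 -3.567
vertex 3.184 0.959 -1.895
endloop
endfacet
facet normal 0.803 0.334 -0.494
outer loop
vertex 3.994 1.21 -3.567
vertex 4.436 1.481 -2.665
vertex 4.592 0.529 -3.055
endloop
endfacet
facet normal -0.539 -0.755 -0.374
outer loop
vertex 3.994 1.21 -3.567
vertex 4.592 0.529 -3.055
vertex 3.184 0.959 -1.895
endloop
endfacet
facet normal 0.803 0.334 -0.494
outer loop
vertex 4.592 0.529 -3.055
vertex 4.436 1.481 -2.665
vertex 5.034 0.8 -2.154
endloop
endfacet
facet normal -0.039 -0.951 0.305
outer loop
vertex 4.592 0.529 -3.055
vertex 5.034 0.8 -2.154
vertex 3.184 0.959 -1.895
endloop
endfacet
facet normal -0.355 0.904 0.239
outer loop
vertex -3.239 4.742 1.202
vertex -3.797 4.346 1.871
vertex -2.912 4.634 2.095
endloop
endfacet
facet normal 0.317 0.948 -0.002
outer loop
vertex -3.239 4.742 1.202
vertex -2.912 4.634 2.095
vertex -2.342 4.442 1.351
endloop
endfacet
facet normal 0.335 0.673 -0.659
outer loop
vertex -3.239 4.742 1.202
vertex -2.342 4.442 1.351
vertex -2.875 4.037 0.667
endloop
endfacet
facet normal -0.325 0.459 -0.827
outer loop
vertex -3.239 4.742 1.202
vertex -2.875 4.037 0.667
vertex -3.774 3.978 0.988
endloop
endfacet
facet normal -0.751 0.602 -0.270
outer loop
vertex -3.239 4.742 1.202
vertex -3.774 3.978 0.988
vertex -3.797 4.346 1.871
endloop
endfacet
facet normal 0.728 0.543 0.418
outer loop
vertex -2.342 4.442 1.351
vertex -2.912 4.634 2.095
vertex -2.346 3.862 2.112
endloop
endfacet
facet normal -0.357 0.471 0.806
outer loop
vertex -2.912 4.634 2.095
vertex -3.797 4.346 1.871
vertex -3.245 3.803 2.433
endloop
endfacet
facet normal -1.000 -0.018 -0.019
outer loop
vertex -3.797 4.346 1.871
vertex -3.774 3.978 0.988
vertex -3.778 3.398 1.749
endloop
endfacet
facet normal -0.311 -0.248 -0.917
outer loop
vertex -3.774 3.978 0.988
vertex -2.875 4.037 0.667
vertex -3.208 3.206 1.005
endloop
endfacet
facet normal 0.756 0.098 -0.647
outer loop
vertex -2.875 4.037 0.667
vertex -2.342 4.442 1.351
vertex -2.323 3.494 1.229
endloop
endfacet
facet normal 0.325 -0.459 0.827
outer loop
vertex -2.881 3.098 1.898
vertex -2.346 3.862 2.112
vertex -3.245 3.803 2.433
endloop
endfacet
facet normal -0.335 -0.673 0.659
outer loop
vertex -2.881 3.098 1.898
vertex -3.245 3.803 2.433
vertex -3.778 3.398 1.749
endloop
endfacet
facet normal -0.317 -0.948 0.002
outer loop
vertex -2.881 3.098 1.898
vertex -3.778 3.398 1.749
vertex -3.208 3.206 1.005
endloop
endfacet
facet normal 0.355 -0.904 -0.239
outer loop
vertex -2.881 3.098 1.898
vertex -3.208 3.206 1.005
vertex -2.323 3.494 1.229
endloop
endfacet
facet normal 0.751 -0.602 0.270
outer loop
vertex -2.881 3.098 1.898
vertex -2.323 3.494 1.229
vertex -2.346 3.862 2.112
endloop
endfacet
facet normal 0.311 0.248 0.917
outer loop
vertex -3.245 3.803 2.433
vertex -2.346 3.862 2.112
vertex -2.912 4.634 2.095
endloop
endfacet
facet normal -0.756 -0.098 0.647
outer loop
vertex -3.778 3.398 1.749
vertex -3.245 3.803 2.433
vertex -3.797 4.346 1.871
endloop
endfacet
facet normal -0.728 -0.543 -0.418
outer loop
vertex -3.208 3.206 1.005
vertex -3.778 3.398 1.749
vertex -3.774 3.978 0.988
endloop
endfacet
facet normal 0.357 -0.471 -0.806
outer loop
vertex -2.323 3.494 1.229
vertex -3.208 3.206 1.005
vertex -2.875 4.037 0.667
endloop
endfacet
facet normal 1.000 0.018 0.019
outer loop
vertex -2.346 3.862 2.112
vertex -2.323 3.494 1.229
vertex -2.342 4.442 1.351
endloop
endfacet
facet normal -0.564 0.684 -0.463
outer loop
vertex -5.201 -2.356 1.843
vertex -4.913 -1.204 3.196
vertex -3.556 -1.646 0.889
endloop
endfacet
facet normal -0.160 -0.640 -0.752
outer loop
vertex -2.807 -2.556 1.504
vertex -5.201 -2.356 1.843
vertex -3.556 -1.646 0.889
endloop
endfacet
facet normal -0.564 0.684 -0.463
outer loop
vertex -3.556 -1.646 0.889
vertex -4.913 -1.204 3.196
vertex -3.268 -0.494 2.242
endloop
endfacet
facet normal 0.811 0.349 -0.470
outer loop
vertex -3.268 -0.494 2.242
vertex -2.807 -2.556 1.504
vertex -3.556 -1.646 0.889
endloop
endfacet
facet normal -0.811 -0.349 0.470
outer loop
vertex -5.201 -2.356 1.843
vertex -4.164 -2.114 3.811
vertex -4.913 -1.204 3.196
endloop
endfacet
facet normal -0.160 -0.640 -0.752
outer loop
vertex -4.452 -3.266 2.458
vertex -5.201 -2.356 1.843
vertex -2.807 -2.556 1.504
endloop
endfacet
facet normal -0.811 -0.349 0.470
outer loop
vertex -4.452 -3.266 2.458
vertex -4.164 -2.114 3.811
vertex -5.201 -2.356 1.843
endloop
endfacet
facet normal 0.160 0.640 0.752
outer loop
vertex -4.913 -1.204 3.196
vertex -4.164 -2.114 3.811
vertex -3.268 -0.494 2.242
endloop
endfacet
facet normal 0.811 0.349 -0.470
outer loop
vertex -2.519 -1.404 2.857
vertex -2.807 -2.556 1.504
vertex -3.268 -0.494 2.242
endloop
endfacet
facet normal 0.160 0.640 0.752
outer loop
vertex -3.268 -0.494 2.242
vertex -4.164 -2.114 3.811
vertex -2.519 -1.404 2.857
endloop
endfacet
facet normal 0.564 -0.684 0.463
outer loop
vertex -2.519 -1.404 2.857
vertex -4.452 -3.266 2.458
vertex -2.807 -2.556 1.504
endloop
endfacet
facet normal 0.564 -0.684 0.463
outer loop
vertex -4.164 -2.114 3.811
vertex -4.452 -3.266 2.458
vertex -2.519 -1.404 2.857
endloop
endfacet

endsolid


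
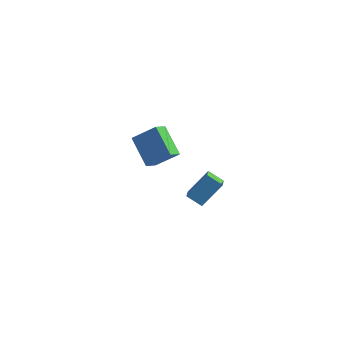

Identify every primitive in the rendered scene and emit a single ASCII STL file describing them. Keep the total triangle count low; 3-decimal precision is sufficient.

solid 
facet normal -0.668 0.407 0.623
outer loop
vertex -4.81 3.411 0.879
vertex -3.543 3.829 1.965
vertex -4.707 4.265 0.431
endloop
endfacet
facet normal -0.736 -0.243 -0.632
outer loop
vertex -3.337 3.431 -0.845
vertex -4.81 3.411 0.879
vertex -4.707 4.265 0.431
endloop
endfacet
facet normal -0.668 0.407 0.623
outer loop
vertex -4.707 4.265 0.431
vertex -3.543 3.829 1.965
vertex -3.441 4.683 1.517
endloop
endfacet
facet normal 0.106 0.881 -0.462
outer loop
vertex -3.441 4.683 1.517
vertex -3.337 3.431 -0.845
vertex -4.707 4.265 0.431
endloop
endfacet
facet normal -0.106 -0.881 0.462
outer loop
vertex -4.81 3.411 0.879
vertex -2.173 2.995 0.689
vertex -3.543 3.829 1.965
endloop
endfacet
facet normal -0.736 -0.243 -0.632
outer loop
vertex -3.439 2.577 -0.397
vertex -4.81 3.411 0.879
vertex -3.337 3.431 -0.845
endloop
endfacet
facet normal -0.106 -0.881 0.462
outer loop
vertex -3.439 2.577 -0.397
vertex -2.173 2.995 0.689
vertex -4.81 3.411 0.879
endloop
endfacet
facet normal 0.736 0.243 0.631
outer loop
vertex -3.543 3.829 1.965
vertex -2.173 2.995 0.689
vertex -3.441 4.683 1.517
endloop
endfacet
facet normal 0.106 0.881 -0.462
outer loop
vertex -2.07 3.849 0.241
vertex -3.337 3.431 -0.845
vertex -3.441 4.683 1.517
endloop
endfacet
facet normal 0.736 0.243 0.632
outer loop
vertex -3.441 4.683 1.517
vertex -2.173 2.995 0.689
vertex -2.07 3.849 0.241
endloop
endfacet
facet normal 0.668 -0.407 -0.623
outer loop
vertex -2.07 3.849 0.241
vertex -3.439 2.577 -0.397
vertex -3.337 3.431 -0.845
endloop
endfacet
facet normal 0.668 -0.407 -0.622
outer loop
vertex -2.173 2.995 0.689
vertex -3.439 2.577 -0.397
vertex -2.07 3.849 0.241
endloop
endfacet
facet normal -0.406 -0.535 -0.741
outer loop
vertex 3.2 -3.467 2.906
vertex 2.404 -3.589 3.43
vertex 2.787 -2.573 2.487
endloop
endfacet
facet normal 0.829 0.127 -0.545
outer loop
vertex 3.456 -1.691 3.71
vertex 3.2 -3.467 2.906
vertex 2.787 -2.573 2.487
endloop
endfacet
facet normal -0.406 -0.535 -0.741
outer loop
vertex 2.787 -2.573 2.487
vertex 2.404 -3.589 3.43
vertex 1.991 -2.695 3.011
endloop
endfacet
facet normal -0.386 0.835 -0.391
outer loop
vertex 1.991 -2.695 3.011
vertex 3.456 -1.691 3.71
vertex 2.787 -2.573 2.487
endloop
endfacet
facet normal 0.386 -0.835 0.391
outer loop
vertex 3.2 -3.467 2.906
vertex 3.073 -2.707 4.653
vertex 2.404 -3.589 3.43
endloop
endfacet
facet normal 0.829 0.127 -0.545
outer loop
vertex 3.869 -2.585 4.129
vertex 3.2 -3.467 2.906
vertex 3.456 -1.691 3.71
endloop
endfacet
facet normal 0.386 -0.835 0.391
outer loop
vertex 3.869 -2.585 4.129
vertex 3.073 -2.707 4.653
vertex 3.2 -3.467 2.906
endloop
endfacet
facet normal -0.829 -0.127 0.545
outer loop
vertex 2.404 -3.589 3.43
vertex 3.073 -2.707 4.653
vertex 1.991 -2.695 3.011
endloop
endfacet
facet normal -0.386 0.835 -0.391
outer loop
vertex 2.66 -1.813 4.234
vertex 3.456 -1.691 3.71
vertex 1.991 -2.695 3.011
endloop
endfacet
facet normal -0.829 -0.127 0.545
outer loop
vertex 1.991 -2.695 3.011
vertex 3.073 -2.707 4.653
vertex 2.66 -1.813 4.234
endloop
endfacet
facet normal 0.406 0.535 0.741
outer loop
vertex 2.66 -1.813 4.234
vertex 3.869 -2.585 4.129
vertex 3.456 -1.691 3.71
endloop
endfacet
facet normal 0.406 0.535 0.741
outer loop
vertex 3.073 -2.707 4.653
vertex 3.869 -2.585 4.129
vertex 2.66 -1.813 4.234
endloop
endfacet

endsolid


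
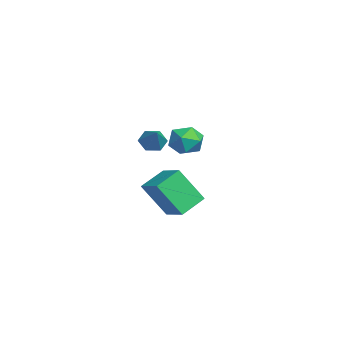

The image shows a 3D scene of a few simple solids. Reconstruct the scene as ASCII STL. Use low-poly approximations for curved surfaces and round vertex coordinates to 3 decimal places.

solid 
facet normal -0.443 0.565 0.696
outer loop
vertex 3.369 -0.758 2.809
vertex 2.914 -1.41 3.049
vertex 3.652 -1.266 3.402
endloop
endfacet
facet normal 0.223 0.790 0.571
outer loop
vertex 3.369 -0.758 2.809
vertex 3.652 -1.266 3.402
vertex 4.168 -0.987 2.814
endloop
endfacet
facet normal 0.274 0.954 -0.122
outer loop
vertex 3.369 -0.758 2.809
vertex 4.168 -0.987 2.814
vertex 3.749 -0.958 2.097
endloop
endfacet
facet normal -0.361 0.830 -0.426
outer loop
vertex 3.369 -0.758 2.809
vertex 3.749 -0.958 2.097
vertex 2.974 -1.22 2.243
endloop
endfacet
facet normal -0.804 0.590 0.079
outer loop
vertex 3.369 -0.758 2.809
vertex 2.974 -1.22 2.243
vertex 2.914 -1.41 3.049
endloop
endfacet
facet normal 0.667 0.247 0.703
outer loop
vertex 4.168 -0.987 2.814
vertex 3.652 -1.266 3.402
vertex 4.206 -1.78 3.057
endloop
endfacet
facet normal -0.410 -0.115 0.905
outer loop
vertex 3.652 -1.266 3.402
vertex 2.914 -1.41 3.049
vertex 3.431 -2.042 3.203
endloop
endfacet
facet normal -0.993 -0.076 -0.092
outer loop
vertex 2.914 -1.41 3.049
vertex 2.974 -1.22 2.243
vertex 3.012 -2.013 2.486
endloop
endfacet
facet normal -0.277 0.312 -0.909
outer loop
vertex 2.974 -1.22 2.243
vertex 3.749 -0.958 2.097
vertex 3.528 -1.734 1.898
endloop
endfacet
facet normal 0.750 0.512 -0.418
outer loop
vertex 3.749 -0.958 2.097
vertex 4.168 -0.987 2.814
vertex 4.266 -1.59 2.251
endloop
endfacet
facet normal 0.361 -0.830 0.426
outer loop
vertex 3.811 -2.242 2.491
vertex 4.206 -1.78 3.057
vertex 3.431 -2.042 3.203
endloop
endfacet
facet normal -0.274 -0.954 0.122
outer loop
vertex 3.811 -2.242 2.491
vertex 3.431 -2.042 3.203
vertex 3.012 -2.013 2.486
endloop
endfacet
facet normal -0.223 -0.790 -0.571
outer loop
vertex 3.811 -2.242 2.491
vertex 3.012 -2.013 2.486
vertex 3.528 -1.734 1.898
endloop
endfacet
facet normal 0.443 -0.565 -0.696
outer loop
vertex 3.811 -2.242 2.491
vertex 3.528 -1.734 1.898
vertex 4.266 -1.59 2.251
endloop
endfacet
facet normal 0.804 -0.590 -0.079
outer loop
vertex 3.811 -2.242 2.491
vertex 4.266 -1.59 2.251
vertex 4.206 -1.78 3.057
endloop
endfacet
facet normal 0.277 -0.312 0.909
outer loop
vertex 3.431 -2.042 3.203
vertex 4.206 -1.78 3.057
vertex 3.652 -1.266 3.402
endloop
endfacet
facet normal -0.750 -0.512 0.418
outer loop
vertex 3.012 -2.013 2.486
vertex 3.431 -2.042 3.203
vertex 2.914 -1.41 3.049
endloop
endfacet
facet normal -0.667 -0.247 -0.703
outer loop
vertex 3.528 -1.734 1.898
vertex 3.012 -2.013 2.486
vertex 2.974 -1.22 2.243
endloop
endfacet
facet normal 0.410 0.115 -0.905
outer loop
vertex 4.266 -1.59 2.251
vertex 3.528 -1.734 1.898
vertex 3.749 -0.958 2.097
endloop
endfacet
facet normal 0.993 0.076 0.092
outer loop
vertex 4.206 -1.78 3.057
vertex 4.266 -1.59 2.251
vertex 4.168 -0.987 2.814
endloop
endfacet
facet normal -0.773 -0.043 -0.632
outer loop
vertex -2.08 -1.887 -0.105
vertex -2.441 -2.19 0.357
vertex -2.444 -1.531 0.316
endloop
endfacet
facet normal 0.583 0.795 -0.168
outer loop
vertex -2.08 -1.887 -0.105
vertex -2.444 -1.531 0.316
vertex -1.359 -2.13 1.243
endloop
endfacet
facet normal -0.773 -0.043 -0.632
outer loop
vertex -2.444 -1.531 0.316
vertex -2.441 -2.19 0.357
vertex -2.805 -1.834 0.778
endloop
endfacet
facet normal -0.004 0.838 0.546
outer loop
vertex -2.444 -1.531 0.316
vertex -2.805 -1.834 0.778
vertex -1.359 -2.13 1.243
endloop
endfacet
facet normal -0.773 -0.042 -0.633
outer loop
vertex -2.805 -1.834 0.778
vertex -2.441 -2.19 0.357
vertex -2.803 -2.493 0.819
endloop
endfacet
facet normal -0.295 0.058 0.954
outer loop
vertex -2.805 -1.834 0.778
vertex -2.803 -2.493 0.819
vertex -1.359 -2.13 1.243
endloop
endfacet
facet normal -0.773 -0.042 -0.633
outer loop
vertex -2.803 -2.493 0.819
vertex -2.441 -2.19 0.357
vertex -2.439 -2.848 0.398
endloop
endfacet
facet normal 0.002 -0.764 0.646
outer loop
vertex -2.803 -2.493 0.819
vertex -2.439 -2.848 0.398
vertex -1.359 -2.13 1.243
endloop
endfacet
facet normal -0.773 -0.042 -0.633
outer loop
vertex -2.439 -2.848 0.398
vertex -2.441 -2.19 0.357
vertex -2.078 -2.545 -0.063
endloop
endfacet
facet normal 0.589 -0.805 -0.068
outer loop
vertex -2.439 -2.848 0.398
vertex -2.078 -2.545 -0.063
vertex -1.359 -2.13 1.243
endloop
endfacet
facet normal -0.773 -0.043 -0.632
outer loop
vertex -2.078 -2.545 -0.063
vertex -2.441 -2.19 0.357
vertex -2.08 -1.887 -0.105
endloop
endfacet
facet normal 0.879 -0.028 -0.475
outer loop
vertex -2.078 -2.545 -0.063
vertex -2.08 -1.887 -0.105
vertex -1.359 -2.13 1.243
endloop
endfacet
facet normal -0.854 -0.387 -0.349
outer loop
vertex -0.799 -2.887 -1.707
vertex -1.516 -1.841 -1.113
vertex -0.607 -1.805 -3.379
endloop
endfacet
facet normal 0.512 -0.747 -0.424
outer loop
vertex 0.596 -1.259 -2.887
vertex -0.799 -2.887 -1.707
vertex -0.607 -1.805 -3.379
endloop
endfacet
facet normal -0.854 -0.387 -0.349
outer loop
vertex -0.607 -1.805 -3.379
vertex -1.516 -1.841 -1.113
vertex -1.324 -0.76 -2.784
endloop
endfacet
facet normal 0.096 0.541 -0.835
outer loop
vertex -1.324 -0.76 -2.784
vertex 0.596 -1.259 -2.887
vertex -0.607 -1.805 -3.379
endloop
endfacet
facet normal -0.096 -0.541 0.836
outer loop
vertex -0.799 -2.887 -1.707
vertex -0.313 -1.295 -0.621
vertex -1.516 -1.841 -1.113
endloop
endfacet
facet normal 0.513 -0.747 -0.424
outer loop
vertex 0.404 -2.34 -1.216
vertex -0.799 -2.887 -1.707
vertex 0.596 -1.259 -2.887
endloop
endfacet
facet normal -0.095 -0.541 0.836
outer loop
vertex 0.404 -2.34 -1.216
vertex -0.313 -1.295 -0.621
vertex -0.799 -2.887 -1.707
endloop
endfacet
facet normal -0.512 0.747 0.424
outer loop
vertex -1.516 -1.841 -1.113
vertex -0.313 -1.295 -0.621
vertex -1.324 -0.76 -2.784
endloop
endfacet
facet normal 0.096 0.540 -0.836
outer loop
vertex -0.121 -0.213 -2.293
vertex 0.596 -1.259 -2.887
vertex -1.324 -0.76 -2.784
endloop
endfacet
facet normal -0.513 0.747 0.424
outer loop
vertex -1.324 -0.76 -2.784
vertex -0.313 -1.295 -0.621
vertex -0.121 -0.213 -2.293
endloop
endfacet
facet normal 0.854 0.387 0.349
outer loop
vertex -0.121 -0.213 -2.293
vertex 0.404 -2.34 -1.216
vertex 0.596 -1.259 -2.887
endloop
endfacet
facet normal 0.854 0.387 0.349
outer loop
vertex -0.313 -1.295 -0.621
vertex 0.404 -2.34 -1.216
vertex -0.121 -0.213 -2.293
endloop
endfacet

endsolid


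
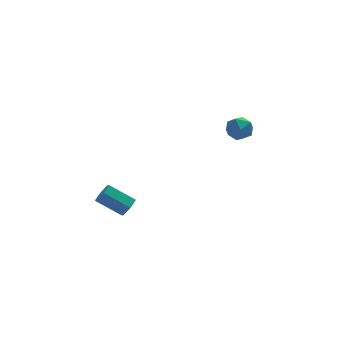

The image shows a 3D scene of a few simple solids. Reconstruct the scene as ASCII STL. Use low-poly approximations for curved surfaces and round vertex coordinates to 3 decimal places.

solid 
facet normal -0.768 0.279 0.577
outer loop
vertex 2.226 3.521 -0.49
vertex 1.979 2.931 -0.533
vertex 2.387 3.074 -0.059
endloop
endfacet
facet normal -0.179 0.649 0.740
outer loop
vertex 2.226 3.521 -0.49
vertex 2.387 3.074 -0.059
vertex 2.835 3.467 -0.295
endloop
endfacet
facet normal 0.039 0.988 0.153
outer loop
vertex 2.226 3.521 -0.49
vertex 2.835 3.467 -0.295
vertex 2.705 3.568 -0.915
endloop
endfacet
facet normal -0.415 0.828 -0.376
outer loop
vertex 2.226 3.521 -0.49
vertex 2.705 3.568 -0.915
vertex 2.176 3.236 -1.062
endloop
endfacet
facet normal -0.913 0.391 -0.115
outer loop
vertex 2.226 3.521 -0.49
vertex 2.176 3.236 -1.062
vertex 1.979 2.931 -0.533
endloop
endfacet
facet normal 0.328 0.182 0.927
outer loop
vertex 2.835 3.467 -0.295
vertex 2.387 3.074 -0.059
vertex 2.964 2.844 -0.218
endloop
endfacet
facet normal -0.624 -0.414 0.662
outer loop
vertex 2.387 3.074 -0.059
vertex 1.979 2.931 -0.533
vertex 2.435 2.512 -0.365
endloop
endfacet
facet normal -0.859 -0.234 -0.455
outer loop
vertex 1.979 2.931 -0.533
vertex 2.176 3.236 -1.062
vertex 2.305 2.613 -0.985
endloop
endfacet
facet normal -0.053 0.474 -0.879
outer loop
vertex 2.176 3.236 -1.062
vertex 2.705 3.568 -0.915
vertex 2.753 3.006 -1.221
endloop
endfacet
facet normal 0.681 0.732 -0.024
outer loop
vertex 2.705 3.568 -0.915
vertex 2.835 3.467 -0.295
vertex 3.161 3.149 -0.747
endloop
endfacet
facet normal 0.415 -0.828 0.376
outer loop
vertex 2.914 2.559 -0.79
vertex 2.964 2.844 -0.218
vertex 2.435 2.512 -0.365
endloop
endfacet
facet normal -0.039 -0.988 -0.153
outer loop
vertex 2.914 2.559 -0.79
vertex 2.435 2.512 -0.365
vertex 2.305 2.613 -0.985
endloop
endfacet
facet normal 0.179 -0.649 -0.740
outer loop
vertex 2.914 2.559 -0.79
vertex 2.305 2.613 -0.985
vertex 2.753 3.006 -1.221
endloop
endfacet
facet normal 0.768 -0.279 -0.577
outer loop
vertex 2.914 2.559 -0.79
vertex 2.753 3.006 -1.221
vertex 3.161 3.149 -0.747
endloop
endfacet
facet normal 0.913 -0.391 0.115
outer loop
vertex 2.914 2.559 -0.79
vertex 3.161 3.149 -0.747
vertex 2.964 2.844 -0.218
endloop
endfacet
facet normal 0.053 -0.474 0.879
outer loop
vertex 2.435 2.512 -0.365
vertex 2.964 2.844 -0.218
vertex 2.387 3.074 -0.059
endloop
endfacet
facet normal -0.681 -0.732 0.024
outer loop
vertex 2.305 2.613 -0.985
vertex 2.435 2.512 -0.365
vertex 1.979 2.931 -0.533
endloop
endfacet
facet normal -0.328 -0.182 -0.927
outer loop
vertex 2.753 3.006 -1.221
vertex 2.305 2.613 -0.985
vertex 2.176 3.236 -1.062
endloop
endfacet
facet normal 0.624 0.414 -0.662
outer loop
vertex 3.161 3.149 -0.747
vertex 2.753 3.006 -1.221
vertex 2.705 3.568 -0.915
endloop
endfacet
facet normal 0.859 0.234 0.455
outer loop
vertex 2.964 2.844 -0.218
vertex 3.161 3.149 -0.747
vertex 2.835 3.467 -0.295
endloop
endfacet
facet normal 0.724 -0.434 -0.536
outer loop
vertex -1.882 2.345 -3.454
vertex -2.167 2.389 -3.875
vertex -1.846 2.763 -3.744
endloop
endfacet
facet normal 0.686 0.374 0.624
outer loop
vertex -1.882 2.345 -3.454
vertex -1.846 2.763 -3.744
vertex -2.788 2.887 -2.784
endloop
endfacet
facet normal 0.686 0.374 0.624
outer loop
vertex -2.788 2.887 -2.784
vertex -1.846 2.763 -3.744
vertex -2.752 3.305 -3.074
endloop
endfacet
facet normal -0.724 0.434 0.536
outer loop
vertex -2.788 2.887 -2.784
vertex -2.752 3.305 -3.074
vertex -3.073 2.931 -3.205
endloop
endfacet
facet normal 0.724 -0.434 -0.536
outer loop
vertex -1.846 2.763 -3.744
vertex -2.167 2.389 -3.875
vertex -2.131 2.807 -4.165
endloop
endfacet
facet normal 0.404 0.897 -0.180
outer loop
vertex -1.846 2.763 -3.744
vertex -2.131 2.807 -4.165
vertex -2.752 3.305 -3.074
endloop
endfacet
facet normal 0.404 0.897 -0.180
outer loop
vertex -2.752 3.305 -3.074
vertex -2.131 2.807 -4.165
vertex -3.037 3.349 -3.495
endloop
endfacet
facet normal -0.724 0.434 0.536
outer loop
vertex -2.752 3.305 -3.074
vertex -3.037 3.349 -3.495
vertex -3.073 2.931 -3.205
endloop
endfacet
facet normal 0.724 -0.434 -0.536
outer loop
vertex -2.131 2.807 -4.165
vertex -2.167 2.389 -3.875
vertex -2.452 2.433 -4.296
endloop
endfacet
facet normal -0.282 0.523 -0.804
outer loop
vertex -2.131 2.807 -4.165
vertex -2.452 2.433 -4.296
vertex -3.037 3.349 -3.495
endloop
endfacet
facet normal -0.282 0.523 -0.804
outer loop
vertex -3.037 3.349 -3.495
vertex -2.452 2.433 -4.296
vertex -3.358 2.975 -3.626
endloop
endfacet
facet normal -0.724 0.434 0.536
outer loop
vertex -3.037 3.349 -3.495
vertex -3.358 2.975 -3.626
vertex -3.073 2.931 -3.205
endloop
endfacet
facet normal 0.724 -0.434 -0.536
outer loop
vertex -2.452 2.433 -4.296
vertex -2.167 2.389 -3.875
vertex -2.488 2.015 -4.006
endloop
endfacet
facet normal -0.686 -0.374 -0.624
outer loop
vertex -2.452 2.433 -4.296
vertex -2.488 2.015 -4.006
vertex -3.358 2.975 -3.626
endloop
endfacet
facet normal -0.686 -0.374 -0.624
outer loop
vertex -3.358 2.975 -3.626
vertex -2.488 2.015 -4.006
vertex -3.394 2.557 -3.336
endloop
endfacet
facet normal -0.724 0.434 0.536
outer loop
vertex -3.358 2.975 -3.626
vertex -3.394 2.557 -3.336
vertex -3.073 2.931 -3.205
endloop
endfacet
facet normal 0.724 -0.434 -0.536
outer loop
vertex -2.488 2.015 -4.006
vertex -2.167 2.389 -3.875
vertex -2.203 1.971 -3.585
endloop
endfacet
facet normal -0.404 -0.897 0.180
outer loop
vertex -2.488 2.015 -4.006
vertex -2.203 1.971 -3.585
vertex -3.394 2.557 -3.336
endloop
endfacet
facet normal -0.404 -0.897 0.180
outer loop
vertex -3.394 2.557 -3.336
vertex -2.203 1.971 -3.585
vertex -3.109 2.513 -2.915
endloop
endfacet
facet normal -0.724 0.434 0.536
outer loop
vertex -3.394 2.557 -3.336
vertex -3.109 2.513 -2.915
vertex -3.073 2.931 -3.205
endloop
endfacet
facet normal 0.724 -0.434 -0.536
outer loop
vertex -2.203 1.971 -3.585
vertex -2.167 2.389 -3.875
vertex -1.882 2.345 -3.454
endloop
endfacet
facet normal 0.282 -0.523 0.804
outer loop
vertex -2.203 1.971 -3.585
vertex -1.882 2.345 -3.454
vertex -3.109 2.513 -2.915
endloop
endfacet
facet normal 0.282 -0.523 0.804
outer loop
vertex -3.109 2.513 -2.915
vertex -1.882 2.345 -3.454
vertex -2.788 2.887 -2.784
endloop
endfacet
facet normal -0.724 0.434 0.536
outer loop
vertex -3.109 2.513 -2.915
vertex -2.788 2.887 -2.784
vertex -3.073 2.931 -3.205
endloop
endfacet

endsolid


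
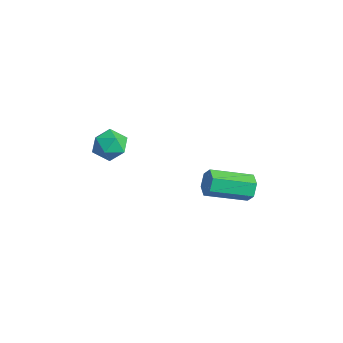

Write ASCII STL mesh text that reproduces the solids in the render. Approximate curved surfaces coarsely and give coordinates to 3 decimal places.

solid 
facet normal -0.506 -0.841 0.192
outer loop
vertex -0.167 -1.932 3.099
vertex 0.495 -2.412 2.739
vertex 0.507 -2.22 3.612
endloop
endfacet
facet normal -0.657 -0.337 0.674
outer loop
vertex -0.167 -1.932 3.099
vertex 0.507 -2.22 3.612
vertex 0.188 -1.391 3.716
endloop
endfacet
facet normal -0.917 0.230 0.326
outer loop
vertex -0.167 -1.932 3.099
vertex 0.188 -1.391 3.716
vertex -0.02 -1.072 2.907
endloop
endfacet
facet normal -0.926 0.075 -0.371
outer loop
vertex -0.167 -1.932 3.099
vertex -0.02 -1.072 2.907
vertex 0.17 -1.703 2.304
endloop
endfacet
facet normal -0.672 -0.586 -0.453
outer loop
vertex -0.167 -1.932 3.099
vertex 0.17 -1.703 2.304
vertex 0.495 -2.412 2.739
endloop
endfacet
facet normal -0.046 -0.142 0.989
outer loop
vertex 0.188 -1.391 3.716
vertex 0.507 -2.22 3.612
vertex 1.07 -1.537 3.736
endloop
endfacet
facet normal 0.198 -0.958 0.208
outer loop
vertex 0.507 -2.22 3.612
vertex 0.495 -2.412 2.739
vertex 1.26 -2.168 3.133
endloop
endfacet
facet normal -0.071 -0.545 -0.835
outer loop
vertex 0.495 -2.412 2.739
vertex 0.17 -1.703 2.304
vertex 1.052 -1.849 2.324
endloop
endfacet
facet normal -0.482 0.525 -0.701
outer loop
vertex 0.17 -1.703 2.304
vertex -0.02 -1.072 2.907
vertex 0.733 -1.02 2.428
endloop
endfacet
facet normal -0.467 0.775 0.426
outer loop
vertex -0.02 -1.072 2.907
vertex 0.188 -1.391 3.716
vertex 0.745 -0.828 3.301
endloop
endfacet
facet normal 0.926 -0.075 0.371
outer loop
vertex 1.407 -1.308 2.941
vertex 1.07 -1.537 3.736
vertex 1.26 -2.168 3.133
endloop
endfacet
facet normal 0.917 -0.230 -0.326
outer loop
vertex 1.407 -1.308 2.941
vertex 1.26 -2.168 3.133
vertex 1.052 -1.849 2.324
endloop
endfacet
facet normal 0.657 0.337 -0.674
outer loop
vertex 1.407 -1.308 2.941
vertex 1.052 -1.849 2.324
vertex 0.733 -1.02 2.428
endloop
endfacet
facet normal 0.506 0.841 -0.192
outer loop
vertex 1.407 -1.308 2.941
vertex 0.733 -1.02 2.428
vertex 0.745 -0.828 3.301
endloop
endfacet
facet normal 0.672 0.586 0.453
outer loop
vertex 1.407 -1.308 2.941
vertex 0.745 -0.828 3.301
vertex 1.07 -1.537 3.736
endloop
endfacet
facet normal 0.482 -0.525 0.701
outer loop
vertex 1.26 -2.168 3.133
vertex 1.07 -1.537 3.736
vertex 0.507 -2.22 3.612
endloop
endfacet
facet normal 0.467 -0.775 -0.426
outer loop
vertex 1.052 -1.849 2.324
vertex 1.26 -2.168 3.133
vertex 0.495 -2.412 2.739
endloop
endfacet
facet normal 0.046 0.142 -0.989
outer loop
vertex 0.733 -1.02 2.428
vertex 1.052 -1.849 2.324
vertex 0.17 -1.703 2.304
endloop
endfacet
facet normal -0.198 0.958 -0.208
outer loop
vertex 0.745 -0.828 3.301
vertex 0.733 -1.02 2.428
vertex -0.02 -1.072 2.907
endloop
endfacet
facet normal 0.071 0.545 0.835
outer loop
vertex 1.07 -1.537 3.736
vertex 0.745 -0.828 3.301
vertex 0.188 -1.391 3.716
endloop
endfacet
facet normal 0.282 0.908 -0.310
outer loop
vertex 2.233 4.428 -1.875
vertex 1.99 4.717 -1.251
vertex 2.681 4.485 -1.301
endloop
endfacet
facet normal 0.738 -0.412 -0.535
outer loop
vertex 2.233 4.428 -1.875
vertex 2.681 4.485 -1.301
vertex 1.633 2.494 -1.214
endloop
endfacet
facet normal 0.738 -0.412 -0.534
outer loop
vertex 1.633 2.494 -1.214
vertex 2.681 4.485 -1.301
vertex 2.08 2.551 -0.64
endloop
endfacet
facet normal -0.282 -0.908 0.310
outer loop
vertex 1.633 2.494 -1.214
vertex 2.08 2.551 -0.64
vertex 1.39 2.783 -0.589
endloop
endfacet
facet normal 0.282 0.908 -0.310
outer loop
vertex 2.681 4.485 -1.301
vertex 1.99 4.717 -1.251
vertex 2.438 4.774 -0.677
endloop
endfacet
facet normal 0.900 -0.138 0.414
outer loop
vertex 2.681 4.485 -1.301
vertex 2.438 4.774 -0.677
vertex 2.08 2.551 -0.64
endloop
endfacet
facet normal 0.900 -0.138 0.414
outer loop
vertex 2.08 2.551 -0.64
vertex 2.438 4.774 -0.677
vertex 1.837 2.841 -0.015
endloop
endfacet
facet normal -0.282 -0.907 0.311
outer loop
vertex 2.08 2.551 -0.64
vertex 1.837 2.841 -0.015
vertex 1.39 2.783 -0.589
endloop
endfacet
facet normal 0.282 0.908 -0.310
outer loop
vertex 2.438 4.774 -0.677
vertex 1.99 4.717 -1.251
vertex 1.747 5.006 -0.626
endloop
endfacet
facet normal 0.162 0.274 0.948
outer loop
vertex 2.438 4.774 -0.677
vertex 1.747 5.006 -0.626
vertex 1.837 2.841 -0.015
endloop
endfacet
facet normal 0.161 0.274 0.948
outer loop
vertex 1.837 2.841 -0.015
vertex 1.747 5.006 -0.626
vertex 1.147 3.072 0.035
endloop
endfacet
facet normal -0.281 -0.908 0.311
outer loop
vertex 1.837 2.841 -0.015
vertex 1.147 3.072 0.035
vertex 1.39 2.783 -0.589
endloop
endfacet
facet normal 0.282 0.908 -0.310
outer loop
vertex 1.747 5.006 -0.626
vertex 1.99 4.717 -1.251
vertex 1.3 4.949 -1.2
endloop
endfacet
facet normal -0.738 0.412 0.534
outer loop
vertex 1.747 5.006 -0.626
vertex 1.3 4.949 -1.2
vertex 1.147 3.072 0.035
endloop
endfacet
facet normal -0.738 0.412 0.535
outer loop
vertex 1.147 3.072 0.035
vertex 1.3 4.949 -1.2
vertex 0.699 3.015 -0.539
endloop
endfacet
facet normal -0.282 -0.908 0.310
outer loop
vertex 1.147 3.072 0.035
vertex 0.699 3.015 -0.539
vertex 1.39 2.783 -0.589
endloop
endfacet
facet normal 0.282 0.907 -0.311
outer loop
vertex 1.3 4.949 -1.2
vertex 1.99 4.717 -1.251
vertex 1.543 4.659 -1.825
endloop
endfacet
facet normal -0.900 0.138 -0.414
outer loop
vertex 1.3 4.949 -1.2
vertex 1.543 4.659 -1.825
vertex 0.699 3.015 -0.539
endloop
endfacet
facet normal -0.900 0.138 -0.414
outer loop
vertex 0.699 3.015 -0.539
vertex 1.543 4.659 -1.825
vertex 0.942 2.726 -1.163
endloop
endfacet
facet normal -0.282 -0.908 0.310
outer loop
vertex 0.699 3.015 -0.539
vertex 0.942 2.726 -1.163
vertex 1.39 2.783 -0.589
endloop
endfacet
facet normal 0.281 0.908 -0.311
outer loop
vertex 1.543 4.659 -1.825
vertex 1.99 4.717 -1.251
vertex 2.233 4.428 -1.875
endloop
endfacet
facet normal -0.161 -0.275 -0.948
outer loop
vertex 1.543 4.659 -1.825
vertex 2.233 4.428 -1.875
vertex 0.942 2.726 -1.163
endloop
endfacet
facet normal -0.162 -0.274 -0.948
outer loop
vertex 0.942 2.726 -1.163
vertex 2.233 4.428 -1.875
vertex 1.633 2.494 -1.214
endloop
endfacet
facet normal -0.282 -0.908 0.310
outer loop
vertex 0.942 2.726 -1.163
vertex 1.633 2.494 -1.214
vertex 1.39 2.783 -0.589
endloop
endfacet

endsolid


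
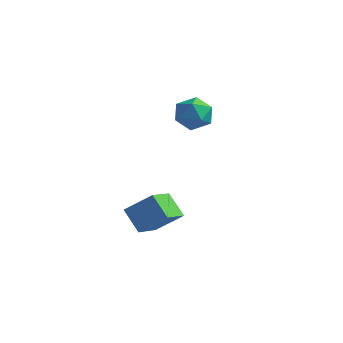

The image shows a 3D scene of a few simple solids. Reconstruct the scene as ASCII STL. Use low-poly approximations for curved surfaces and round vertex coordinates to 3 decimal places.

solid 
facet normal -0.999 -0.049 0.009
outer loop
vertex -3.938 3.716 0.567
vertex -3.892 2.691 0.057
vertex -3.885 2.763 1.201
endloop
endfacet
facet normal -0.758 0.332 0.562
outer loop
vertex -3.938 3.716 0.567
vertex -3.885 2.763 1.201
vertex -3.265 3.682 1.494
endloop
endfacet
facet normal -0.375 0.876 0.304
outer loop
vertex -3.938 3.716 0.567
vertex -3.265 3.682 1.494
vertex -2.89 4.177 0.531
endloop
endfacet
facet normal -0.379 0.831 -0.407
outer loop
vertex -3.938 3.716 0.567
vertex -2.89 4.177 0.531
vertex -3.277 3.565 -0.357
endloop
endfacet
facet normal -0.765 0.259 -0.590
outer loop
vertex -3.938 3.716 0.567
vertex -3.277 3.565 -0.357
vertex -3.892 2.691 0.057
endloop
endfacet
facet normal -0.320 -0.085 0.943
outer loop
vertex -3.265 3.682 1.494
vertex -3.885 2.763 1.201
vertex -2.803 2.635 1.557
endloop
endfacet
facet normal -0.710 -0.702 0.049
outer loop
vertex -3.885 2.763 1.201
vertex -3.892 2.691 0.057
vertex -3.19 2.023 0.669
endloop
endfacet
facet normal -0.333 -0.202 -0.921
outer loop
vertex -3.892 2.691 0.057
vertex -3.277 3.565 -0.357
vertex -2.815 2.518 -0.294
endloop
endfacet
facet normal 0.291 0.724 -0.626
outer loop
vertex -3.277 3.565 -0.357
vertex -2.89 4.177 0.531
vertex -2.195 3.437 -0.001
endloop
endfacet
facet normal 0.299 0.796 0.526
outer loop
vertex -2.89 4.177 0.531
vertex -3.265 3.682 1.494
vertex -2.188 3.509 1.143
endloop
endfacet
facet normal 0.379 -0.831 0.407
outer loop
vertex -2.142 2.484 0.633
vertex -2.803 2.635 1.557
vertex -3.19 2.023 0.669
endloop
endfacet
facet normal 0.375 -0.876 -0.304
outer loop
vertex -2.142 2.484 0.633
vertex -3.19 2.023 0.669
vertex -2.815 2.518 -0.294
endloop
endfacet
facet normal 0.758 -0.332 -0.562
outer loop
vertex -2.142 2.484 0.633
vertex -2.815 2.518 -0.294
vertex -2.195 3.437 -0.001
endloop
endfacet
facet normal 0.999 0.049 -0.009
outer loop
vertex -2.142 2.484 0.633
vertex -2.195 3.437 -0.001
vertex -2.188 3.509 1.143
endloop
endfacet
facet normal 0.765 -0.259 0.590
outer loop
vertex -2.142 2.484 0.633
vertex -2.188 3.509 1.143
vertex -2.803 2.635 1.557
endloop
endfacet
facet normal -0.291 -0.724 0.626
outer loop
vertex -3.19 2.023 0.669
vertex -2.803 2.635 1.557
vertex -3.885 2.763 1.201
endloop
endfacet
facet normal -0.299 -0.796 -0.526
outer loop
vertex -2.815 2.518 -0.294
vertex -3.19 2.023 0.669
vertex -3.892 2.691 0.057
endloop
endfacet
facet normal 0.320 0.085 -0.943
outer loop
vertex -2.195 3.437 -0.001
vertex -2.815 2.518 -0.294
vertex -3.277 3.565 -0.357
endloop
endfacet
facet normal 0.710 0.702 -0.049
outer loop
vertex -2.188 3.509 1.143
vertex -2.195 3.437 -0.001
vertex -2.89 4.177 0.531
endloop
endfacet
facet normal 0.333 0.202 0.921
outer loop
vertex -2.803 2.635 1.557
vertex -2.188 3.509 1.143
vertex -3.265 3.682 1.494
endloop
endfacet
facet normal -0.695 -0.353 -0.626
outer loop
vertex -1.251 -4.147 -4.053
vertex -2.359 -3.83 -3.002
vertex -1.452 -2.485 -4.766
endloop
endfacet
facet normal 0.711 -0.203 -0.674
outer loop
vertex -0.201 -1.85 -3.638
vertex -1.251 -4.147 -4.053
vertex -1.452 -2.485 -4.766
endloop
endfacet
facet normal -0.695 -0.353 -0.626
outer loop
vertex -1.452 -2.485 -4.766
vertex -2.359 -3.83 -3.002
vertex -2.56 -2.168 -3.715
endloop
endfacet
facet normal -0.110 0.913 -0.392
outer loop
vertex -2.56 -2.168 -3.715
vertex -0.201 -1.85 -3.638
vertex -1.452 -2.485 -4.766
endloop
endfacet
facet normal 0.110 -0.913 0.392
outer loop
vertex -1.251 -4.147 -4.053
vertex -1.108 -3.195 -1.874
vertex -2.359 -3.83 -3.002
endloop
endfacet
facet normal 0.711 -0.203 -0.674
outer loop
vertex 0.0 -3.512 -2.925
vertex -1.251 -4.147 -4.053
vertex -0.201 -1.85 -3.638
endloop
endfacet
facet normal 0.110 -0.913 0.392
outer loop
vertex 0.0 -3.512 -2.925
vertex -1.108 -3.195 -1.874
vertex -1.251 -4.147 -4.053
endloop
endfacet
facet normal -0.711 0.203 0.674
outer loop
vertex -2.359 -3.83 -3.002
vertex -1.108 -3.195 -1.874
vertex -2.56 -2.168 -3.715
endloop
endfacet
facet normal -0.110 0.913 -0.392
outer loop
vertex -1.309 -1.533 -2.587
vertex -0.201 -1.85 -3.638
vertex -2.56 -2.168 -3.715
endloop
endfacet
facet normal -0.711 0.203 0.674
outer loop
vertex -2.56 -2.168 -3.715
vertex -1.108 -3.195 -1.874
vertex -1.309 -1.533 -2.587
endloop
endfacet
facet normal 0.695 0.353 0.626
outer loop
vertex -1.309 -1.533 -2.587
vertex 0.0 -3.512 -2.925
vertex -0.201 -1.85 -3.638
endloop
endfacet
facet normal 0.695 0.353 0.626
outer loop
vertex -1.108 -3.195 -1.874
vertex 0.0 -3.512 -2.925
vertex -1.309 -1.533 -2.587
endloop
endfacet

endsolid


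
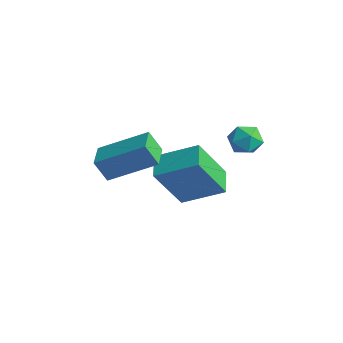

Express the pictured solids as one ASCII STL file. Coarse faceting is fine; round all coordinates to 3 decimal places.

solid 
facet normal -0.654 -0.609 -0.448
outer loop
vertex 0.7 -2.651 1.561
vertex -0.08 -1.989 1.8
vertex 1.002 -1.629 -0.272
endloop
endfacet
facet normal 0.743 -0.630 -0.229
outer loop
vertex 2.16 -0.551 0.52
vertex 0.7 -2.651 1.561
vertex 1.002 -1.629 -0.272
endloop
endfacet
facet normal -0.654 -0.610 -0.447
outer loop
vertex 1.002 -1.629 -0.272
vertex -0.08 -1.989 1.8
vertex 0.222 -0.968 -0.033
endloop
endfacet
facet normal 0.143 0.482 -0.865
outer loop
vertex 0.222 -0.968 -0.033
vertex 2.16 -0.551 0.52
vertex 1.002 -1.629 -0.272
endloop
endfacet
facet normal -0.143 -0.481 0.865
outer loop
vertex 0.7 -2.651 1.561
vertex 1.078 -0.911 2.592
vertex -0.08 -1.989 1.8
endloop
endfacet
facet normal 0.743 -0.630 -0.228
outer loop
vertex 1.858 -1.572 2.353
vertex 0.7 -2.651 1.561
vertex 2.16 -0.551 0.52
endloop
endfacet
facet normal -0.143 -0.481 0.865
outer loop
vertex 1.858 -1.572 2.353
vertex 1.078 -0.911 2.592
vertex 0.7 -2.651 1.561
endloop
endfacet
facet normal -0.742 0.630 0.228
outer loop
vertex -0.08 -1.989 1.8
vertex 1.078 -0.911 2.592
vertex 0.222 -0.968 -0.033
endloop
endfacet
facet normal 0.143 0.481 -0.865
outer loop
vertex 1.38 0.111 0.759
vertex 2.16 -0.551 0.52
vertex 0.222 -0.968 -0.033
endloop
endfacet
facet normal -0.743 0.629 0.229
outer loop
vertex 0.222 -0.968 -0.033
vertex 1.078 -0.911 2.592
vertex 1.38 0.111 0.759
endloop
endfacet
facet normal 0.654 0.610 0.447
outer loop
vertex 1.38 0.111 0.759
vertex 1.858 -1.572 2.353
vertex 2.16 -0.551 0.52
endloop
endfacet
facet normal 0.654 0.610 0.448
outer loop
vertex 1.078 -0.911 2.592
vertex 1.858 -1.572 2.353
vertex 1.38 0.111 0.759
endloop
endfacet
facet normal -0.349 0.901 0.259
outer loop
vertex 2.021 1.026 2.641
vertex 1.496 0.72 2.998
vertex 2.105 0.863 3.322
endloop
endfacet
facet normal 0.360 0.917 0.175
outer loop
vertex 2.021 1.026 2.641
vertex 2.105 0.863 3.322
vertex 2.628 0.745 2.865
endloop
endfacet
facet normal 0.509 0.707 -0.491
outer loop
vertex 2.021 1.026 2.641
vertex 2.628 0.745 2.865
vertex 2.342 0.529 2.258
endloop
endfacet
facet normal -0.109 0.562 -0.820
outer loop
vertex 2.021 1.026 2.641
vertex 2.342 0.529 2.258
vertex 1.643 0.513 2.34
endloop
endfacet
facet normal -0.640 0.681 -0.357
outer loop
vertex 2.021 1.026 2.641
vertex 1.643 0.513 2.34
vertex 1.496 0.72 2.998
endloop
endfacet
facet normal 0.645 0.442 0.624
outer loop
vertex 2.628 0.745 2.865
vertex 2.105 0.863 3.322
vertex 2.477 0.267 3.36
endloop
endfacet
facet normal -0.501 0.417 0.758
outer loop
vertex 2.105 0.863 3.322
vertex 1.496 0.72 2.998
vertex 1.778 0.251 3.442
endloop
endfacet
facet normal -0.970 0.062 -0.236
outer loop
vertex 1.496 0.72 2.998
vertex 1.643 0.513 2.34
vertex 1.492 0.035 2.835
endloop
endfacet
facet normal -0.112 -0.133 -0.985
outer loop
vertex 1.643 0.513 2.34
vertex 2.342 0.529 2.258
vertex 2.015 -0.083 2.378
endloop
endfacet
facet normal 0.885 0.103 -0.454
outer loop
vertex 2.342 0.529 2.258
vertex 2.628 0.745 2.865
vertex 2.624 0.06 2.702
endloop
endfacet
facet normal 0.109 -0.562 0.820
outer loop
vertex 2.099 -0.246 3.059
vertex 2.477 0.267 3.36
vertex 1.778 0.251 3.442
endloop
endfacet
facet normal -0.509 -0.707 0.491
outer loop
vertex 2.099 -0.246 3.059
vertex 1.778 0.251 3.442
vertex 1.492 0.035 2.835
endloop
endfacet
facet normal -0.360 -0.917 -0.175
outer loop
vertex 2.099 -0.246 3.059
vertex 1.492 0.035 2.835
vertex 2.015 -0.083 2.378
endloop
endfacet
facet normal 0.349 -0.901 -0.259
outer loop
vertex 2.099 -0.246 3.059
vertex 2.015 -0.083 2.378
vertex 2.624 0.06 2.702
endloop
endfacet
facet normal 0.640 -0.681 0.357
outer loop
vertex 2.099 -0.246 3.059
vertex 2.624 0.06 2.702
vertex 2.477 0.267 3.36
endloop
endfacet
facet normal 0.112 0.133 0.985
outer loop
vertex 1.778 0.251 3.442
vertex 2.477 0.267 3.36
vertex 2.105 0.863 3.322
endloop
endfacet
facet normal -0.885 -0.103 0.454
outer loop
vertex 1.492 0.035 2.835
vertex 1.778 0.251 3.442
vertex 1.496 0.72 2.998
endloop
endfacet
facet normal -0.645 -0.442 -0.624
outer loop
vertex 2.015 -0.083 2.378
vertex 1.492 0.035 2.835
vertex 1.643 0.513 2.34
endloop
endfacet
facet normal 0.501 -0.417 -0.758
outer loop
vertex 2.624 0.06 2.702
vertex 2.015 -0.083 2.378
vertex 2.342 0.529 2.258
endloop
endfacet
facet normal 0.970 -0.062 0.236
outer loop
vertex 2.477 0.267 3.36
vertex 2.624 0.06 2.702
vertex 2.628 0.745 2.865
endloop
endfacet
facet normal -0.710 0.702 -0.065
outer loop
vertex -0.557 -4.083 3.01
vertex 0.639 -2.784 3.97
vertex -0.191 -3.792 2.16
endloop
endfacet
facet normal -0.595 -0.646 -0.478
outer loop
vertex 0.561 -4.536 2.23
vertex -0.557 -4.083 3.01
vertex -0.191 -3.792 2.16
endloop
endfacet
facet normal -0.710 0.702 -0.065
outer loop
vertex -0.191 -3.792 2.16
vertex 0.639 -2.784 3.97
vertex 1.005 -2.493 3.12
endloop
endfacet
facet normal 0.378 0.300 -0.876
outer loop
vertex 1.005 -2.493 3.12
vertex 0.561 -4.536 2.23
vertex -0.191 -3.792 2.16
endloop
endfacet
facet normal -0.378 -0.300 0.876
outer loop
vertex -0.557 -4.083 3.01
vertex 1.391 -3.528 4.04
vertex 0.639 -2.784 3.97
endloop
endfacet
facet normal -0.595 -0.646 -0.478
outer loop
vertex 0.195 -4.827 3.08
vertex -0.557 -4.083 3.01
vertex 0.561 -4.536 2.23
endloop
endfacet
facet normal -0.378 -0.300 0.876
outer loop
vertex 0.195 -4.827 3.08
vertex 1.391 -3.528 4.04
vertex -0.557 -4.083 3.01
endloop
endfacet
facet normal 0.595 0.646 0.478
outer loop
vertex 0.639 -2.784 3.97
vertex 1.391 -3.528 4.04
vertex 1.005 -2.493 3.12
endloop
endfacet
facet normal 0.378 0.300 -0.876
outer loop
vertex 1.757 -3.237 3.19
vertex 0.561 -4.536 2.23
vertex 1.005 -2.493 3.12
endloop
endfacet
facet normal 0.595 0.646 0.478
outer loop
vertex 1.005 -2.493 3.12
vertex 1.391 -3.528 4.04
vertex 1.757 -3.237 3.19
endloop
endfacet
facet normal 0.710 -0.702 0.065
outer loop
vertex 1.757 -3.237 3.19
vertex 0.195 -4.827 3.08
vertex 0.561 -4.536 2.23
endloop
endfacet
facet normal 0.710 -0.702 0.065
outer loop
vertex 1.391 -3.528 4.04
vertex 0.195 -4.827 3.08
vertex 1.757 -3.237 3.19
endloop
endfacet

endsolid
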